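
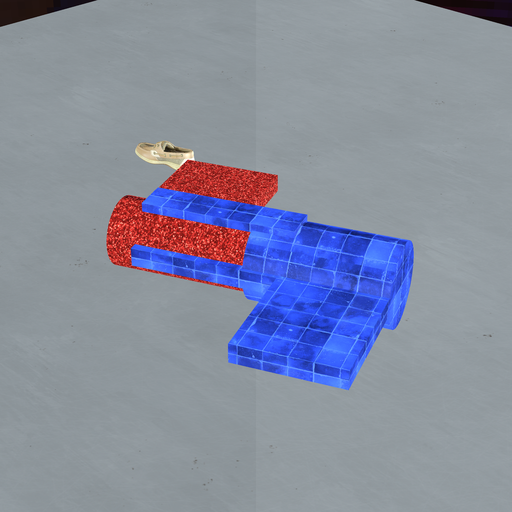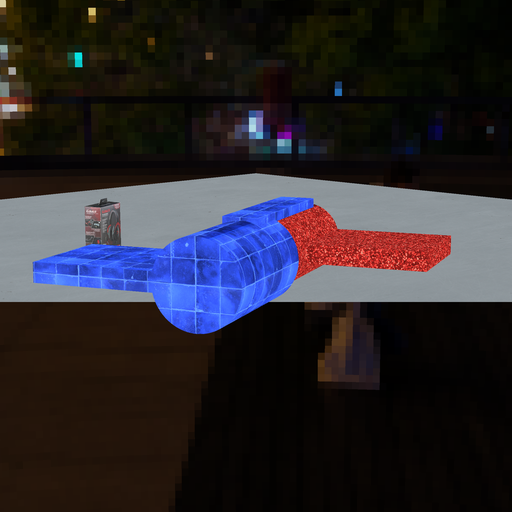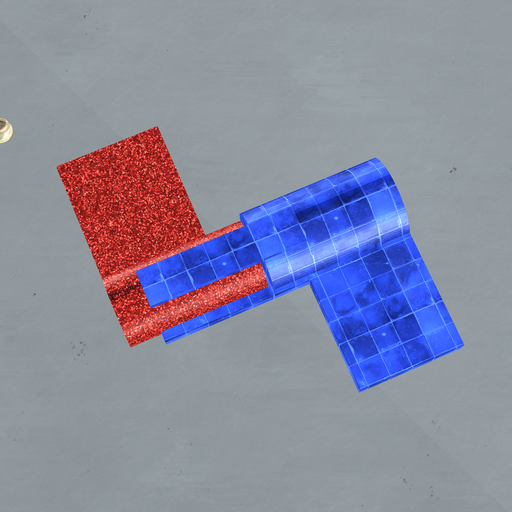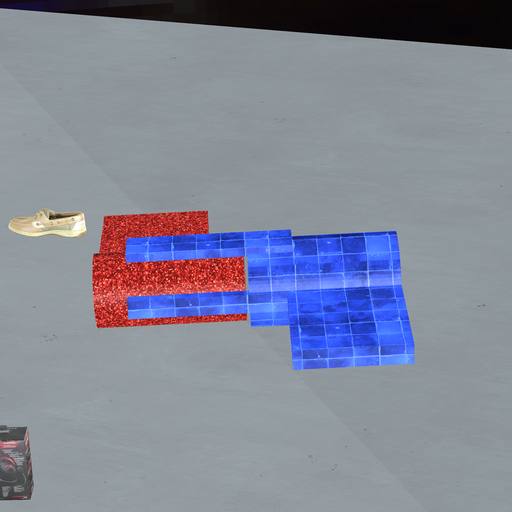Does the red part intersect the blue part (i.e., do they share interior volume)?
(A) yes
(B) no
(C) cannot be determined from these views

(B) no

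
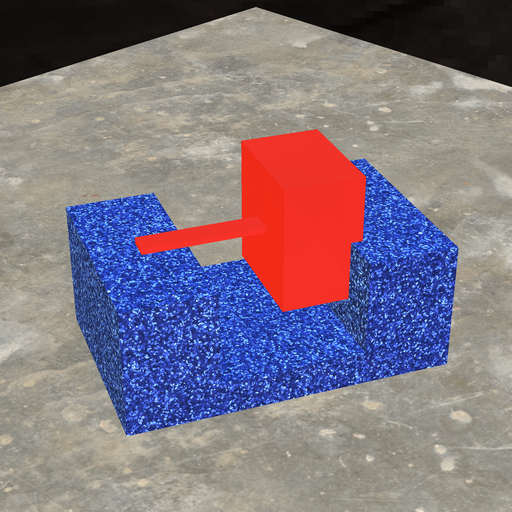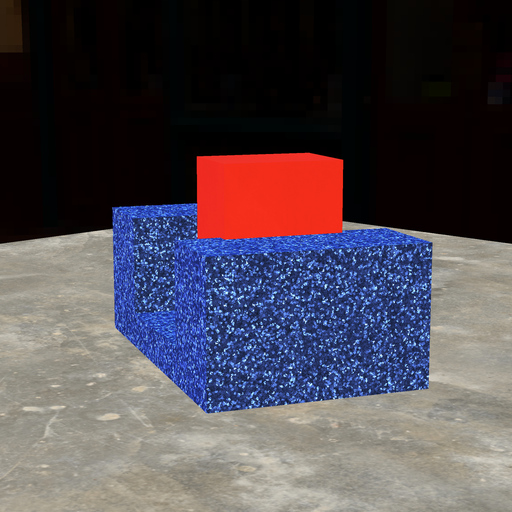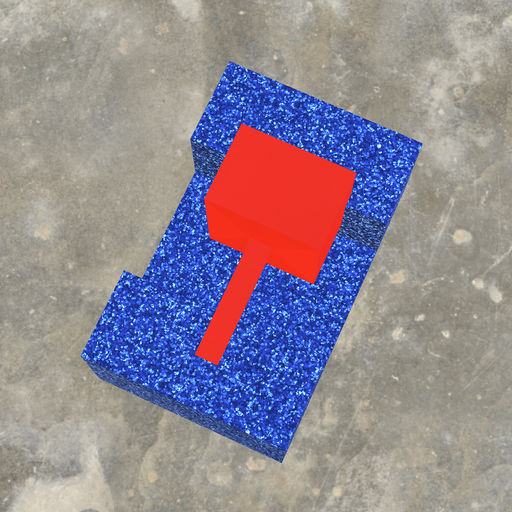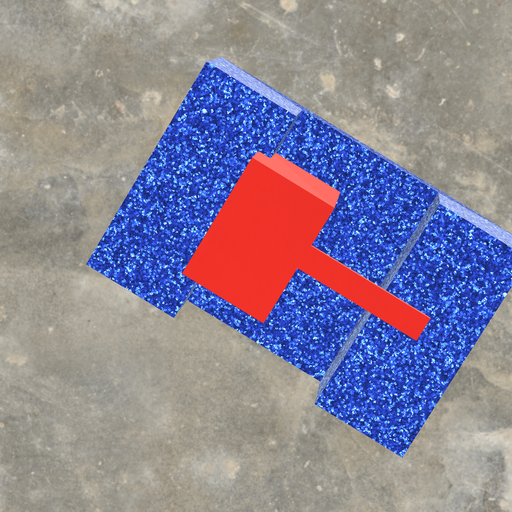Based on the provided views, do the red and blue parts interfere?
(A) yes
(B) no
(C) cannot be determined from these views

(A) yes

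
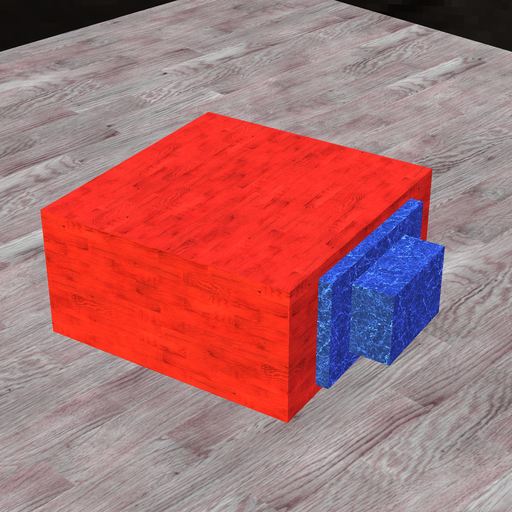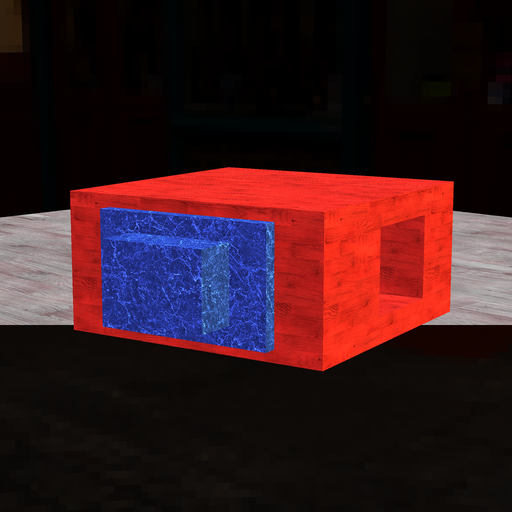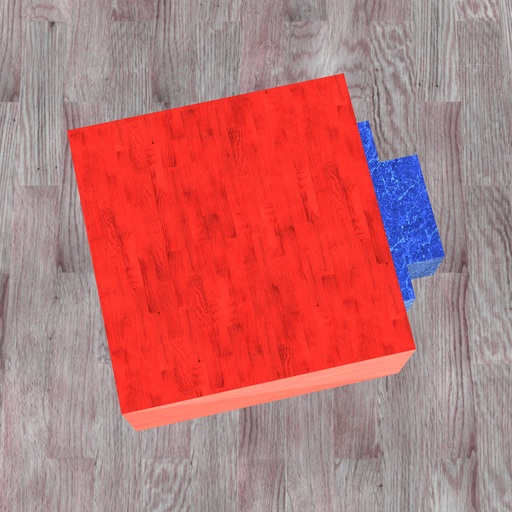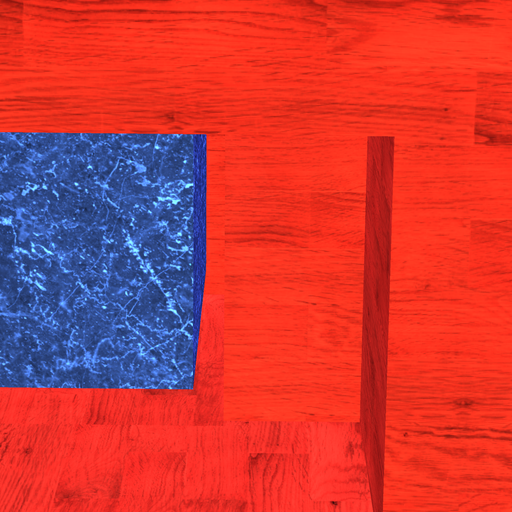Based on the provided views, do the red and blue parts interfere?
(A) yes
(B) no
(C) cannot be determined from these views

(B) no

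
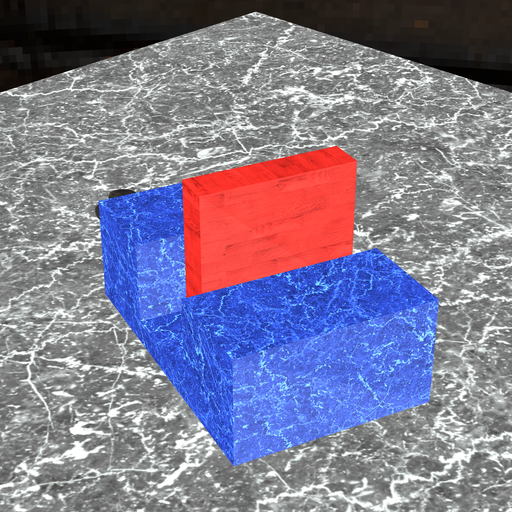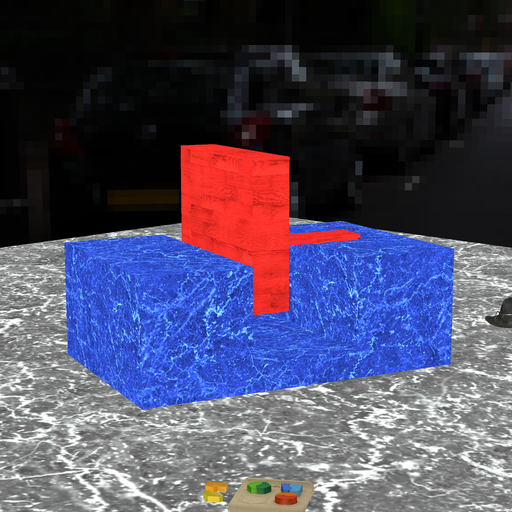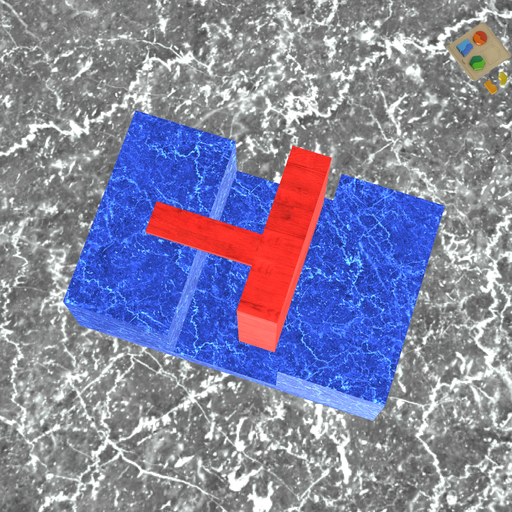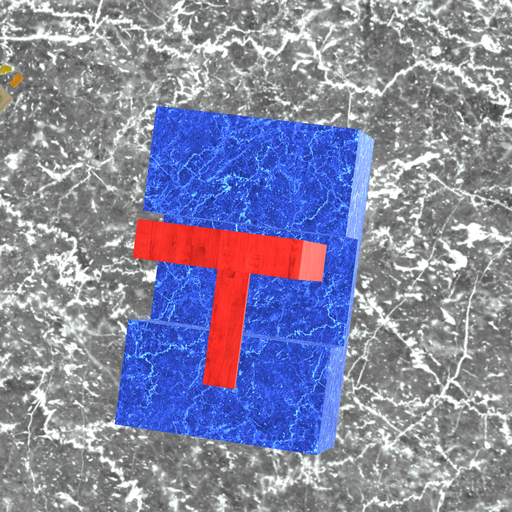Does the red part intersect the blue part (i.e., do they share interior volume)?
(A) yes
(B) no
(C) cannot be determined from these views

(B) no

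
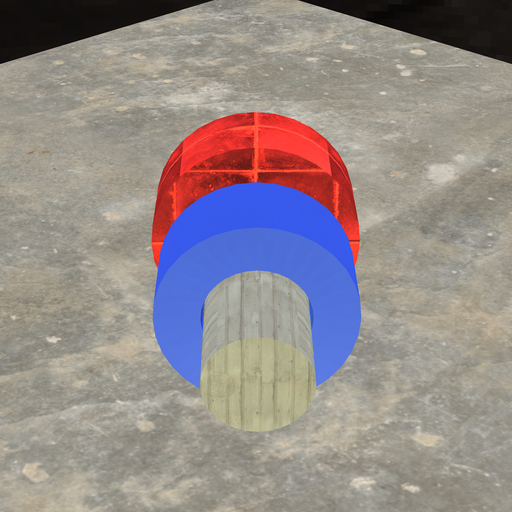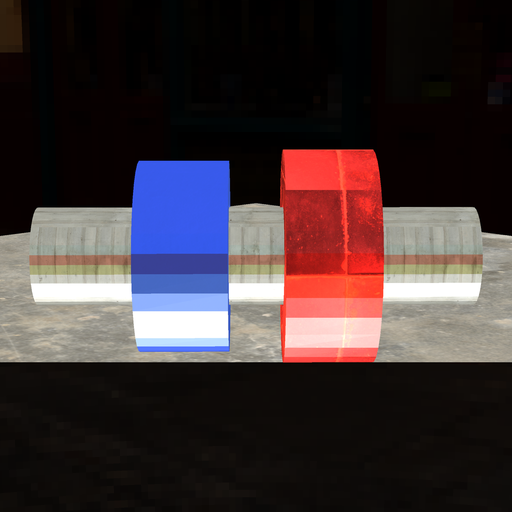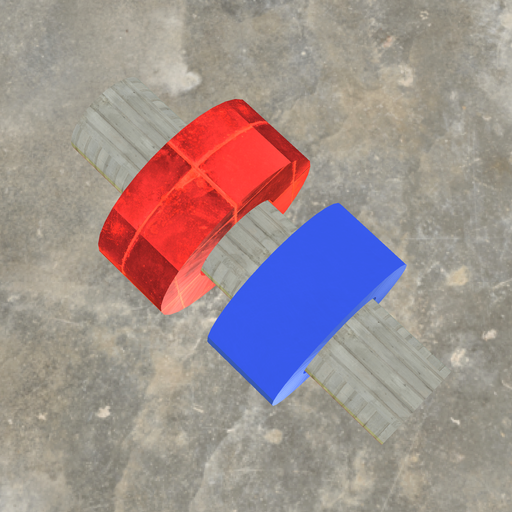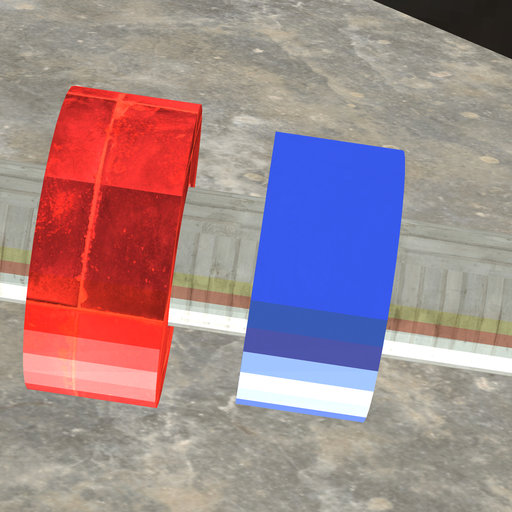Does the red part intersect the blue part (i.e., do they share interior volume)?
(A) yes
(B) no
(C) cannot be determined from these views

(B) no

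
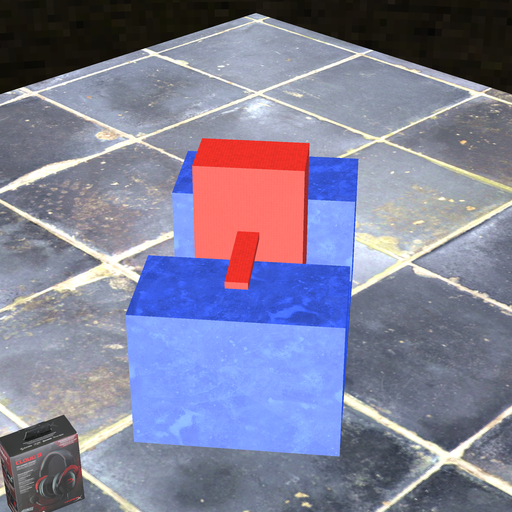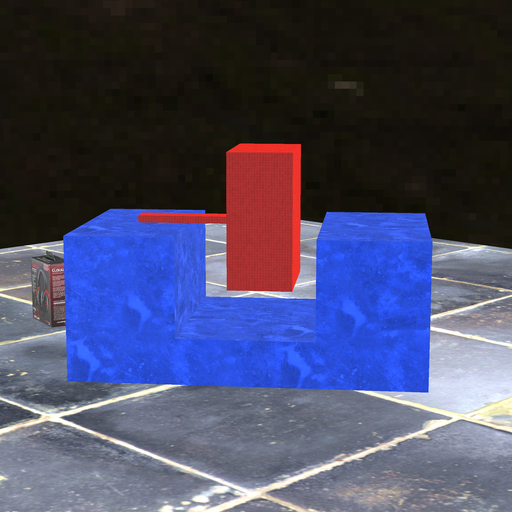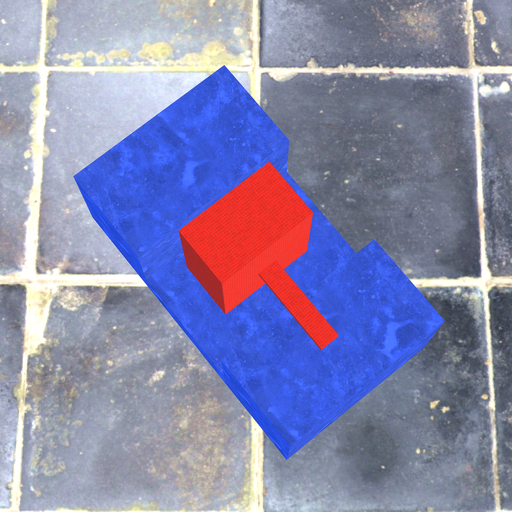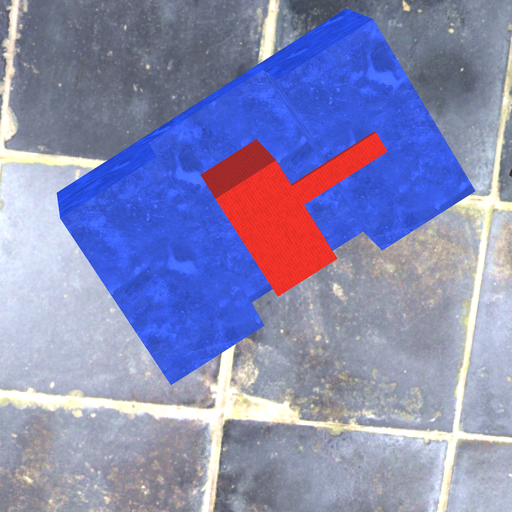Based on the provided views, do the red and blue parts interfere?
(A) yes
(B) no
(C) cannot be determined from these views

(B) no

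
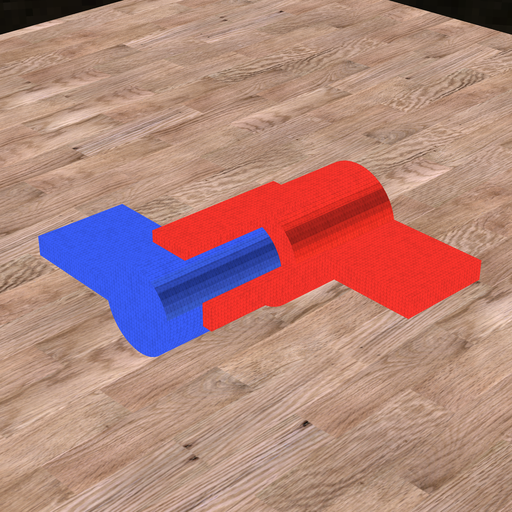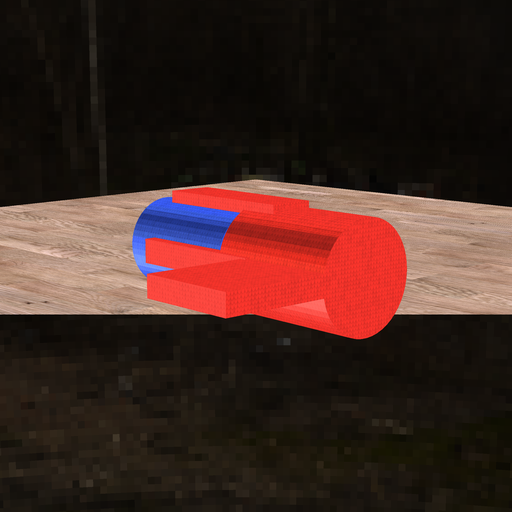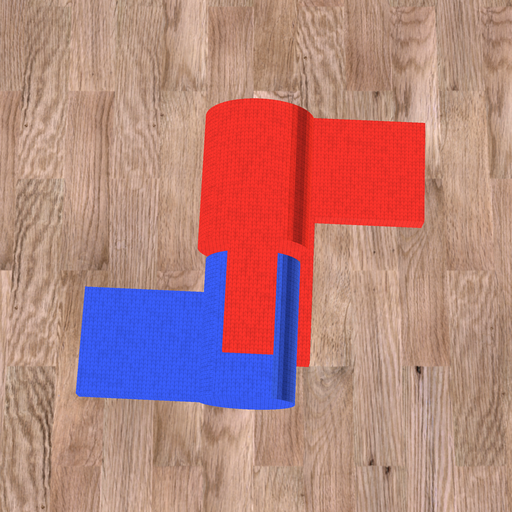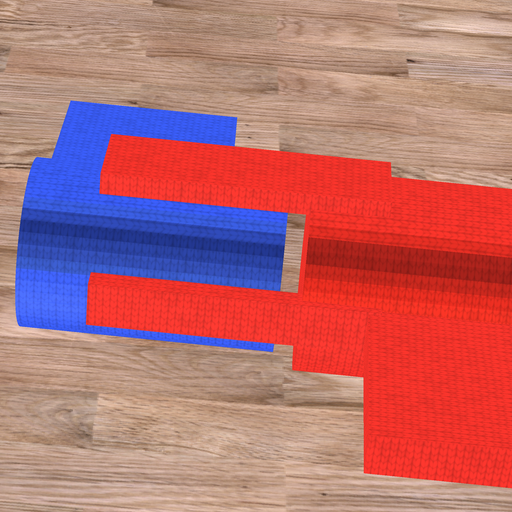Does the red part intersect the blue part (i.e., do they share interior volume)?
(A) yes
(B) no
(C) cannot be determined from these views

(B) no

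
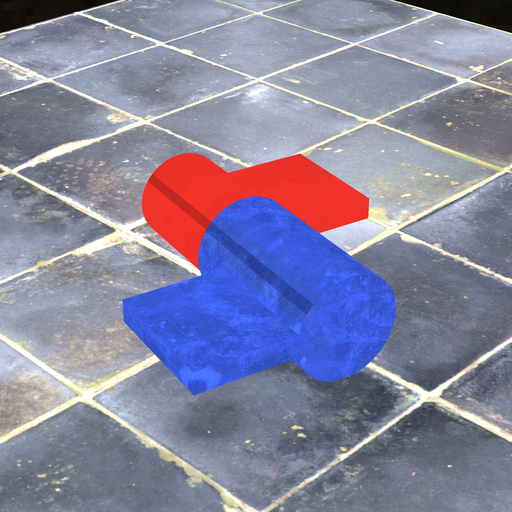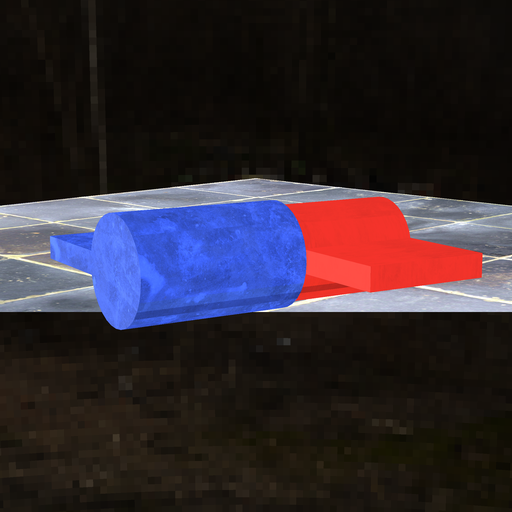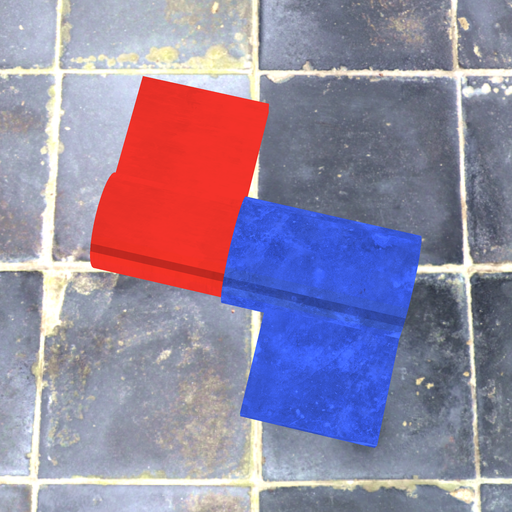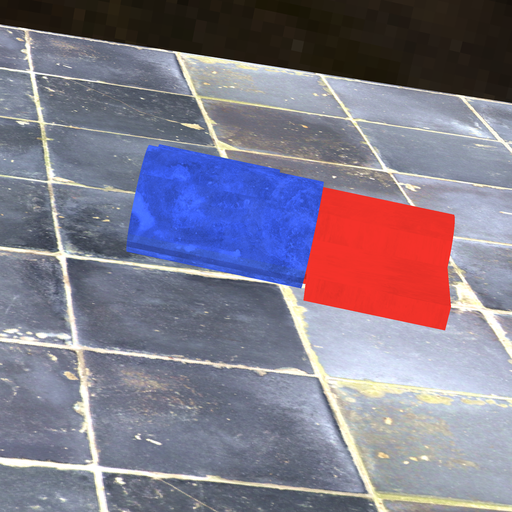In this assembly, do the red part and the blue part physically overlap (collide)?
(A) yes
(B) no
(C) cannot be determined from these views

(A) yes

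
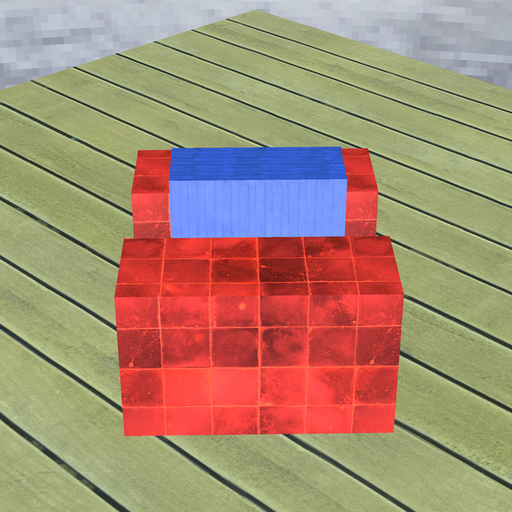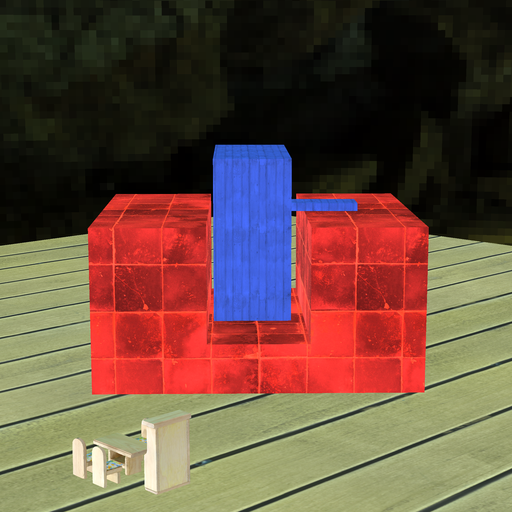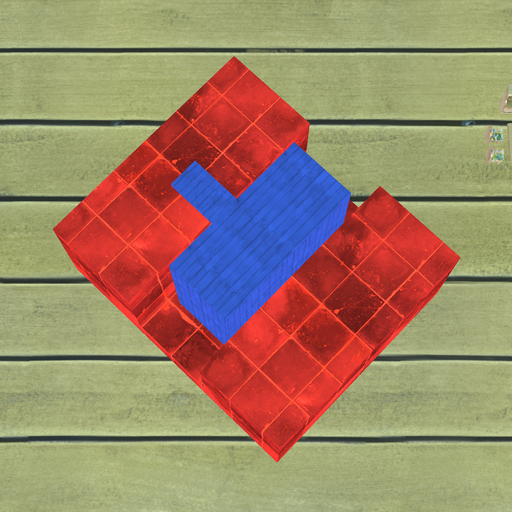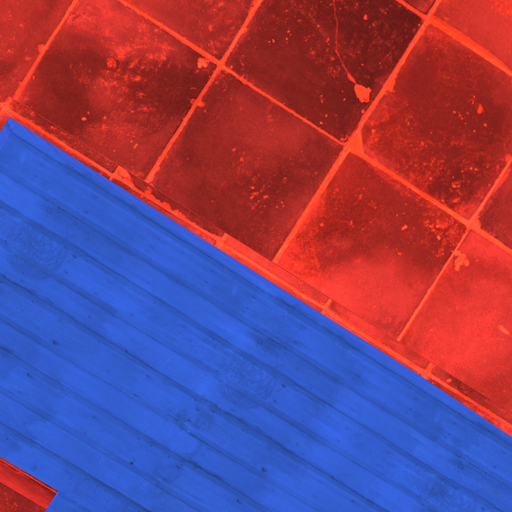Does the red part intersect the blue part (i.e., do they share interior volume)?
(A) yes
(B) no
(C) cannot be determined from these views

(B) no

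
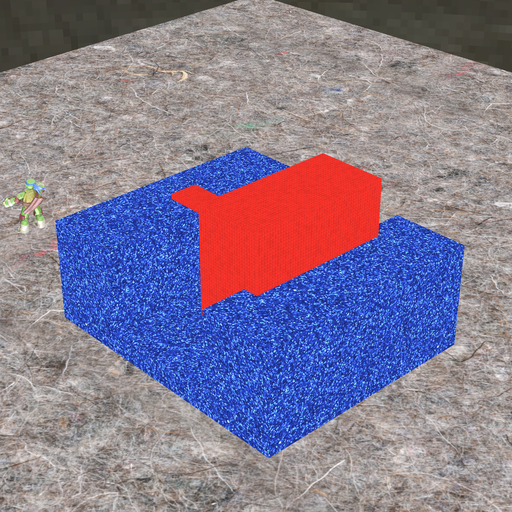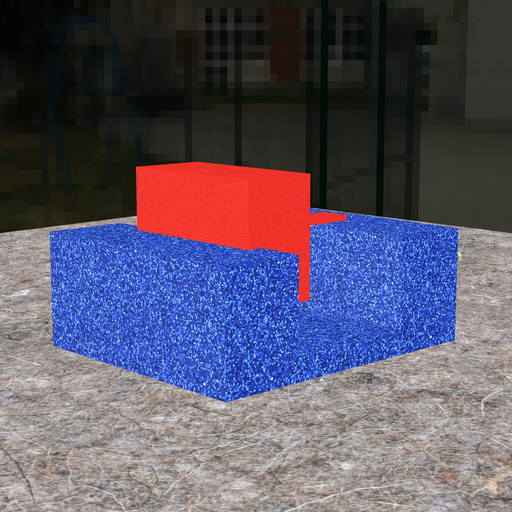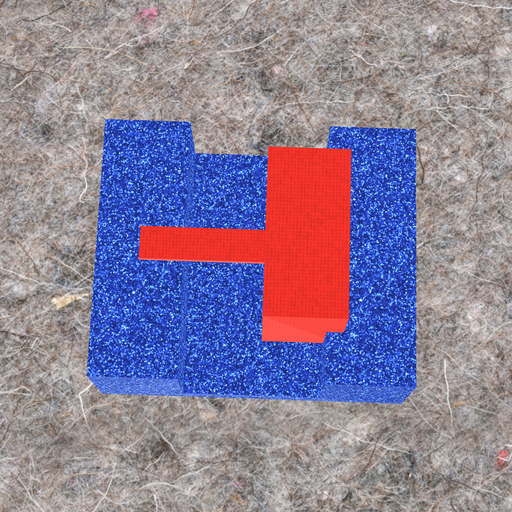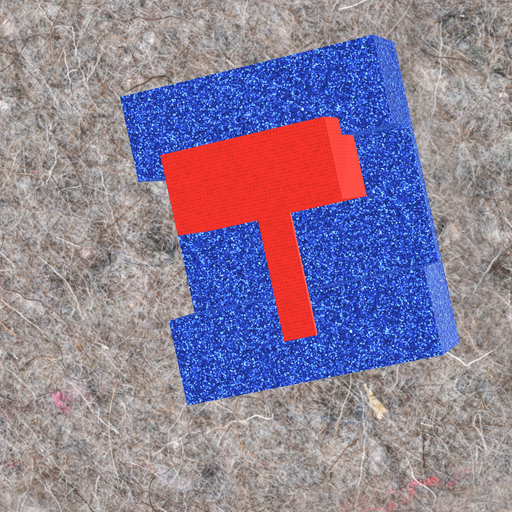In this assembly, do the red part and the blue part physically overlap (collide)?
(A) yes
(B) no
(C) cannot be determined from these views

(A) yes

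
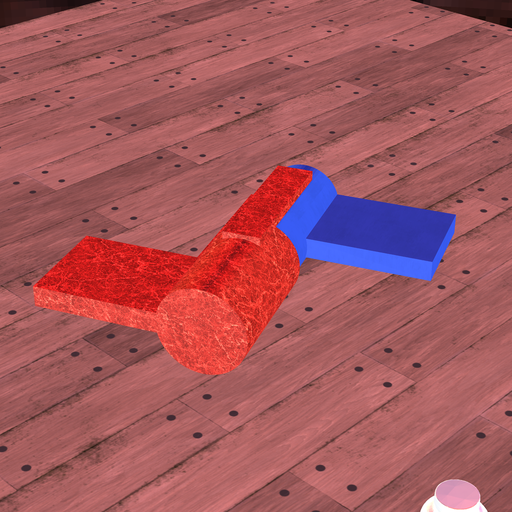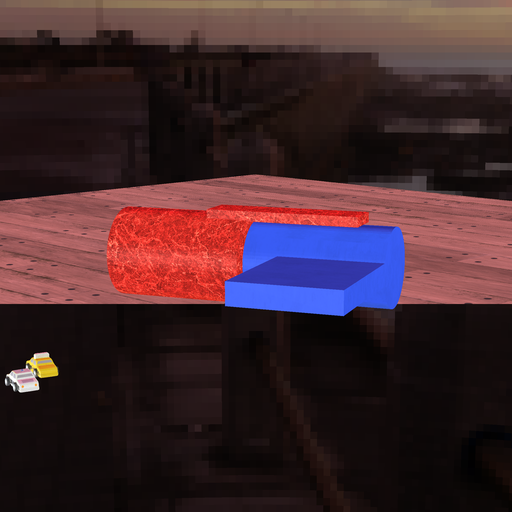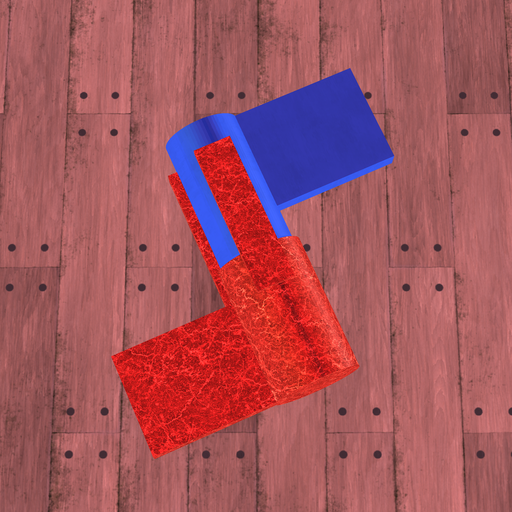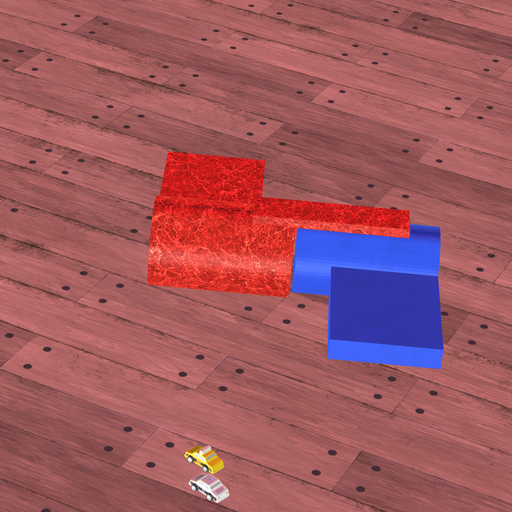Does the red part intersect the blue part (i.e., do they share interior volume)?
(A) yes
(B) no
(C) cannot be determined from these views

(B) no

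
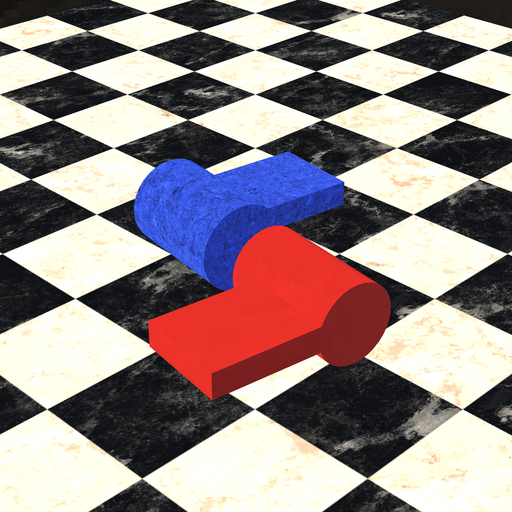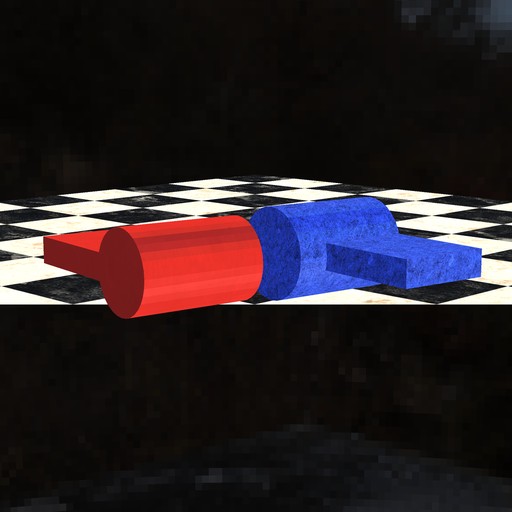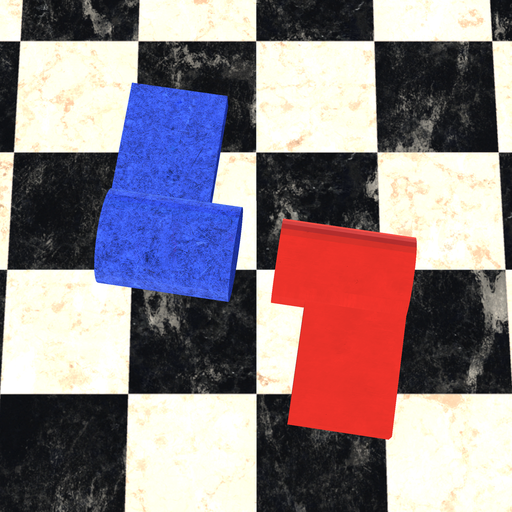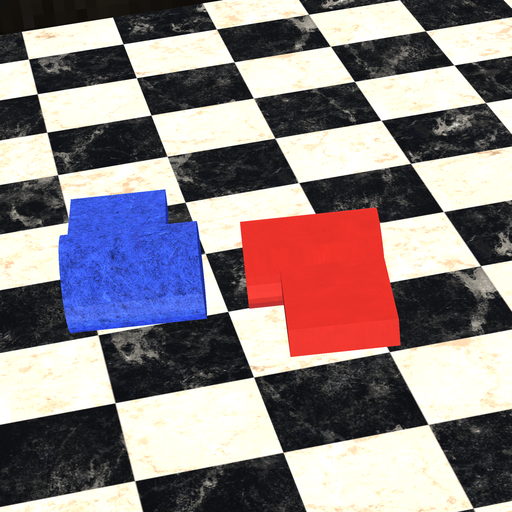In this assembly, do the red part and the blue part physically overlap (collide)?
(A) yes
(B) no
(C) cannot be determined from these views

(B) no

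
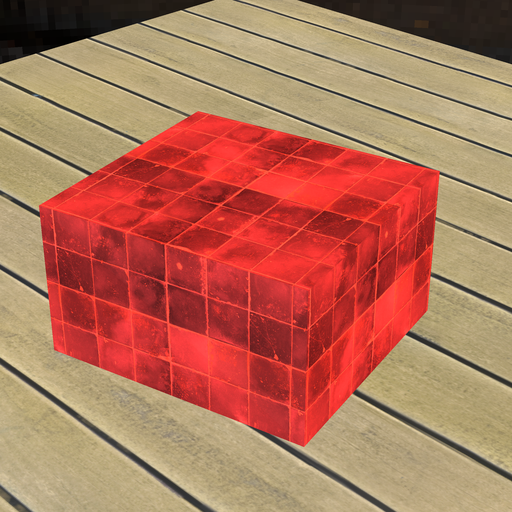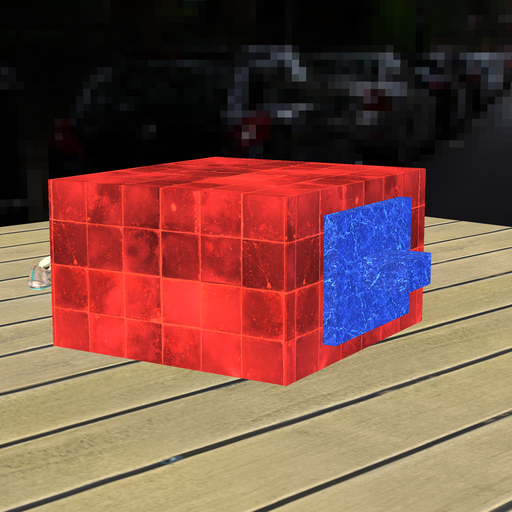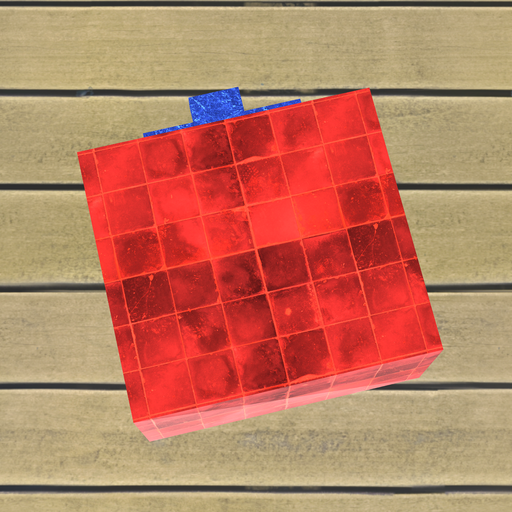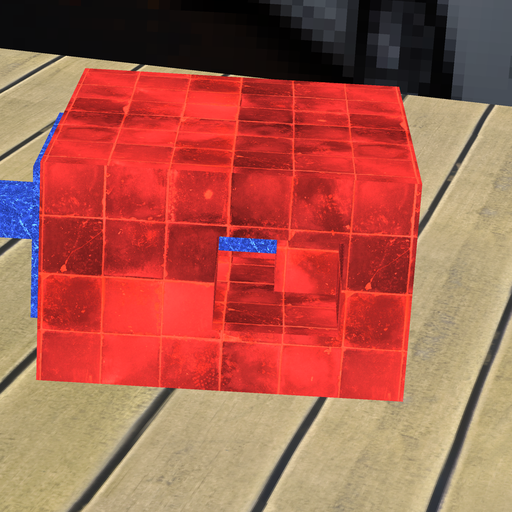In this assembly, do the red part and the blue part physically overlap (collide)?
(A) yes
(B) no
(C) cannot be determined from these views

(A) yes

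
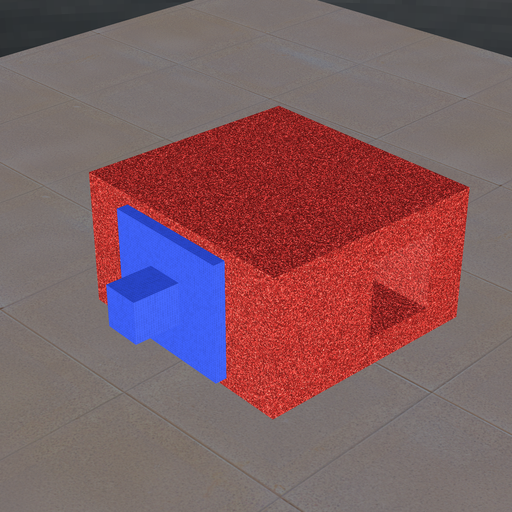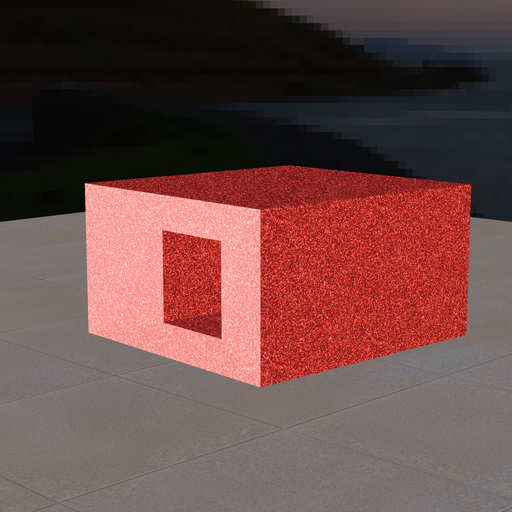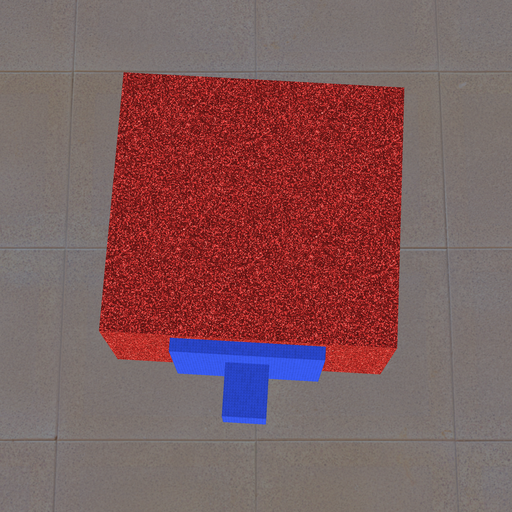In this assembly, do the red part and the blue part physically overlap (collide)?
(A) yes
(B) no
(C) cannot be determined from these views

(C) cannot be determined from these views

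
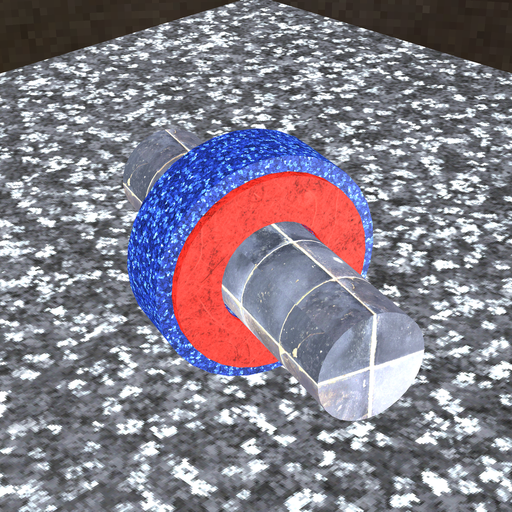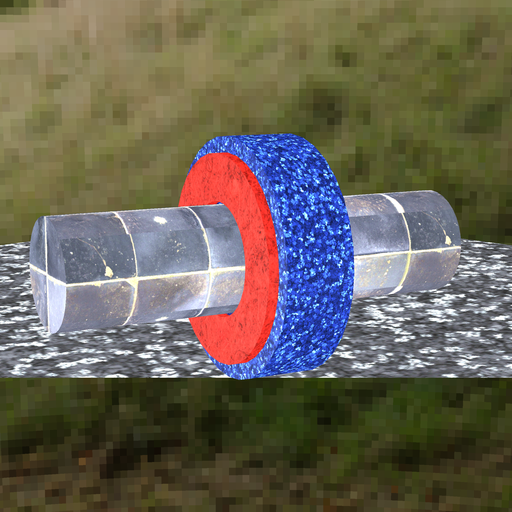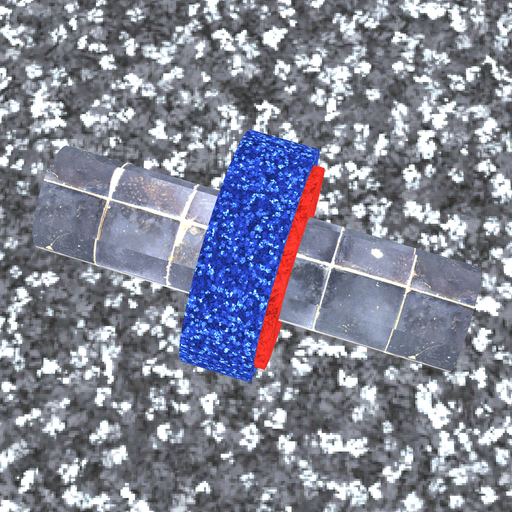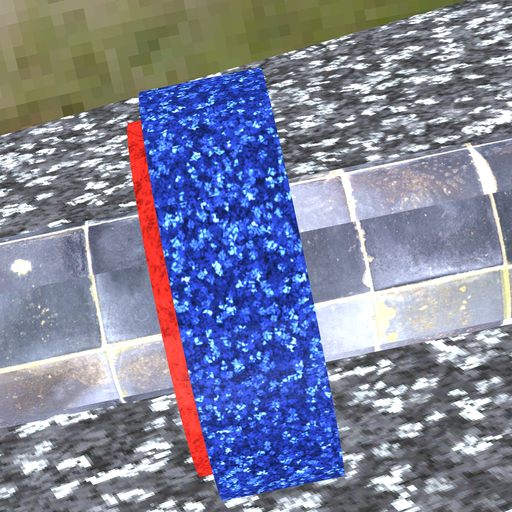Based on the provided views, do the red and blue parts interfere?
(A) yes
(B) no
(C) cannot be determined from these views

(A) yes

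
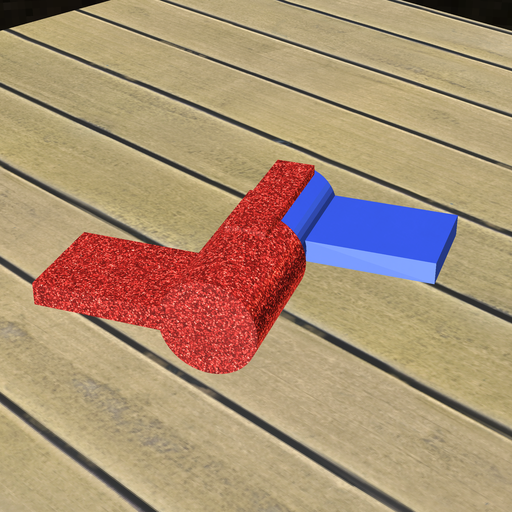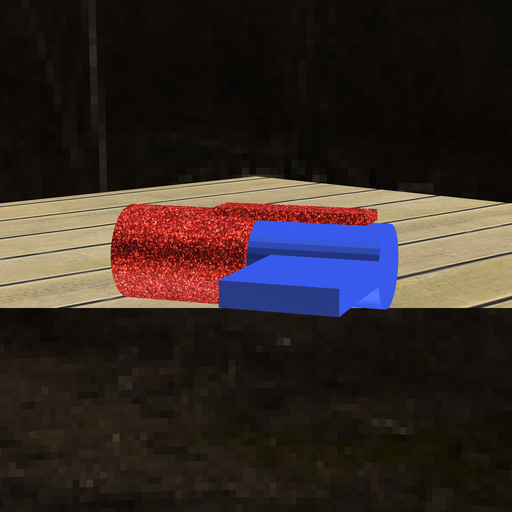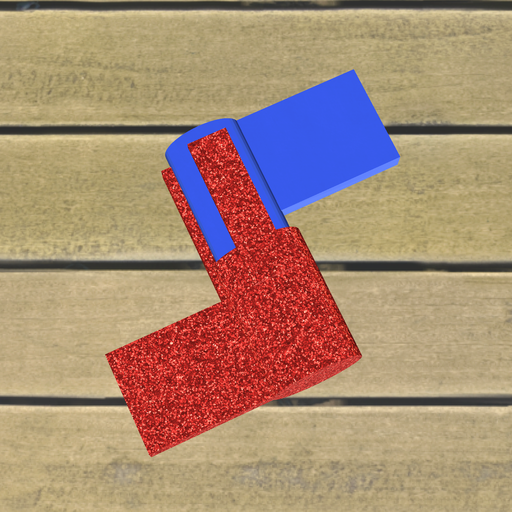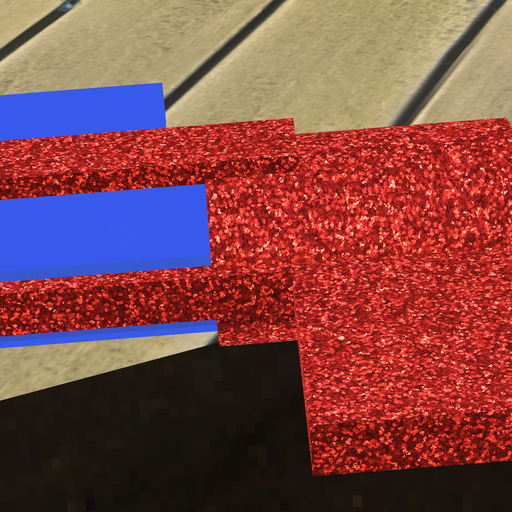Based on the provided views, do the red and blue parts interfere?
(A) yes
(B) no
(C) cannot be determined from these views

(A) yes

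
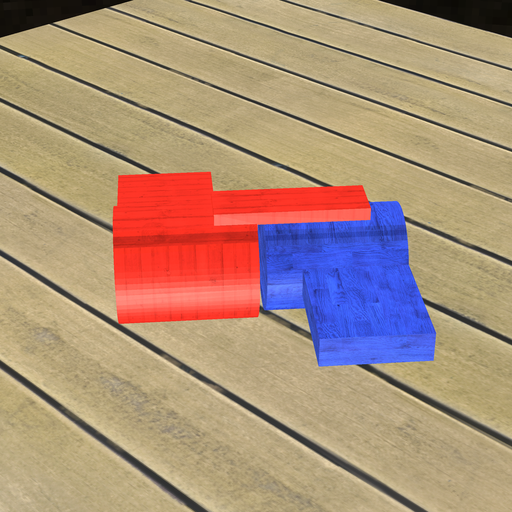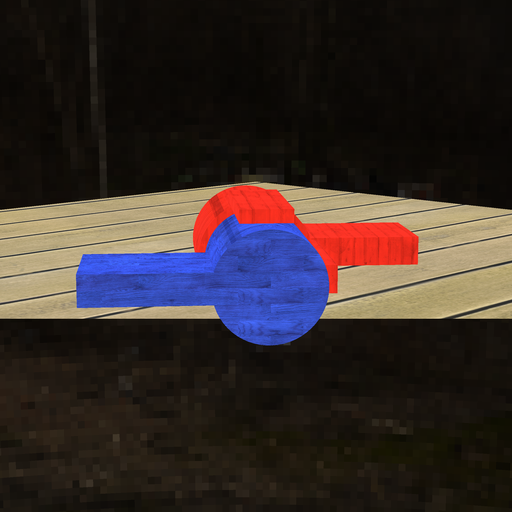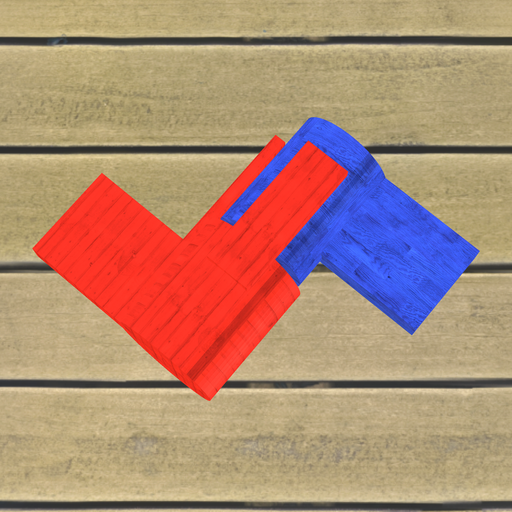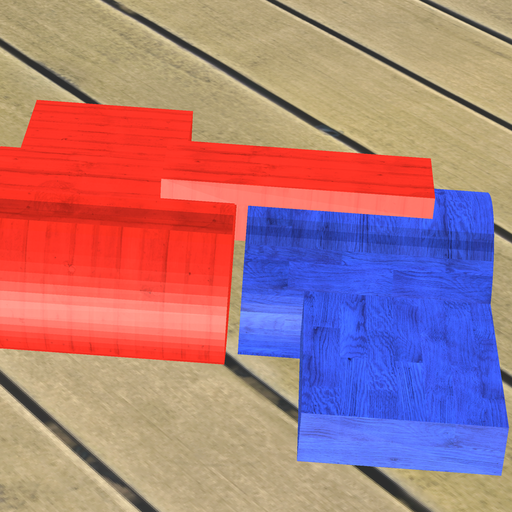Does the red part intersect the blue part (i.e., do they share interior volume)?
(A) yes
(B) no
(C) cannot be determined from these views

(B) no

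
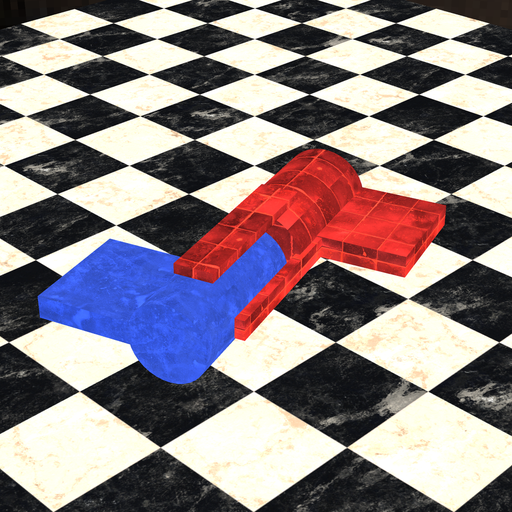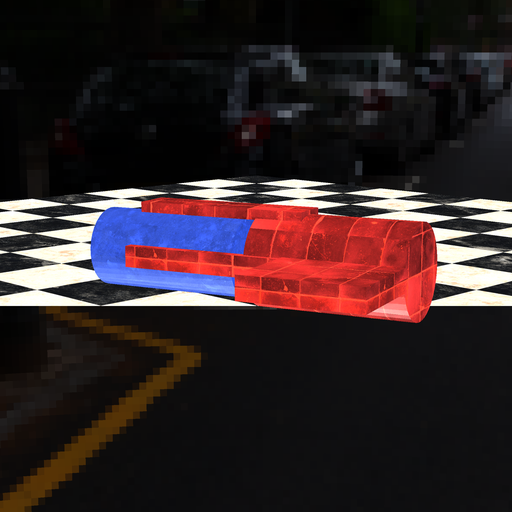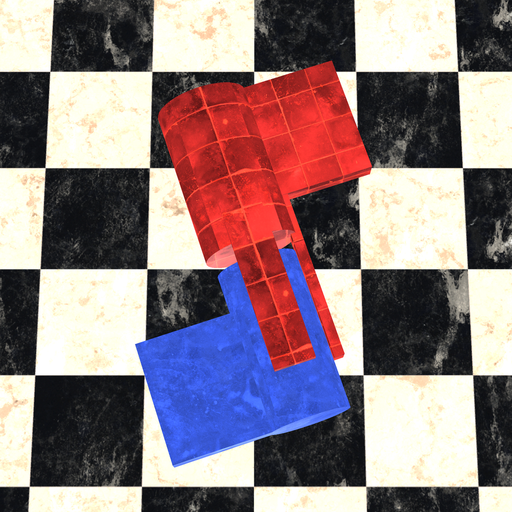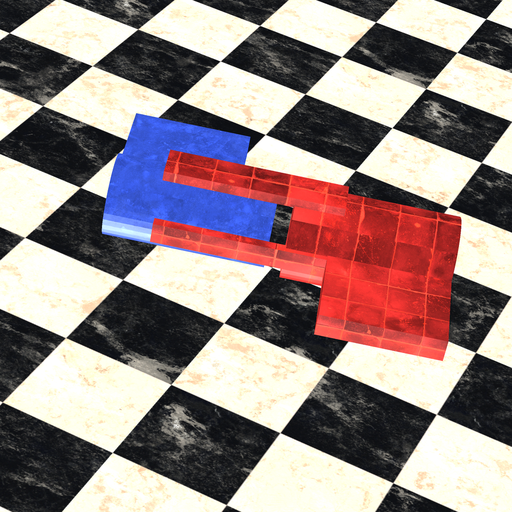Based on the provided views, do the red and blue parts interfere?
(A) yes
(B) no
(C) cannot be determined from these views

(B) no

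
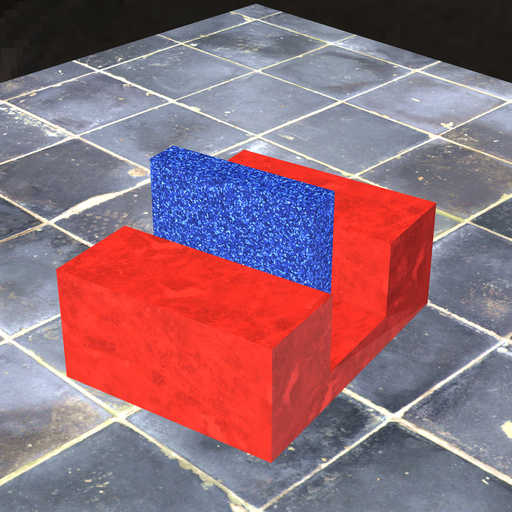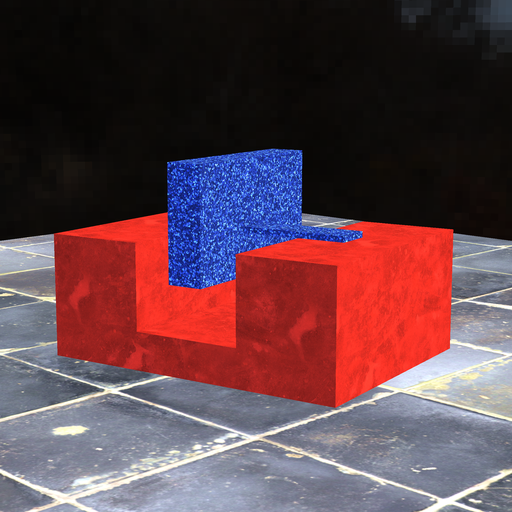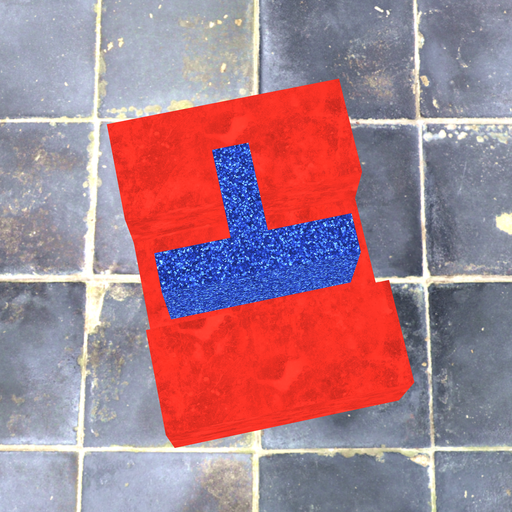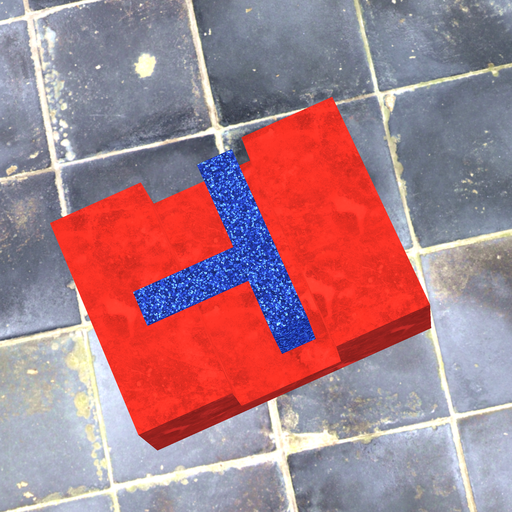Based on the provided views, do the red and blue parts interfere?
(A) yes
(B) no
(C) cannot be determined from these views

(B) no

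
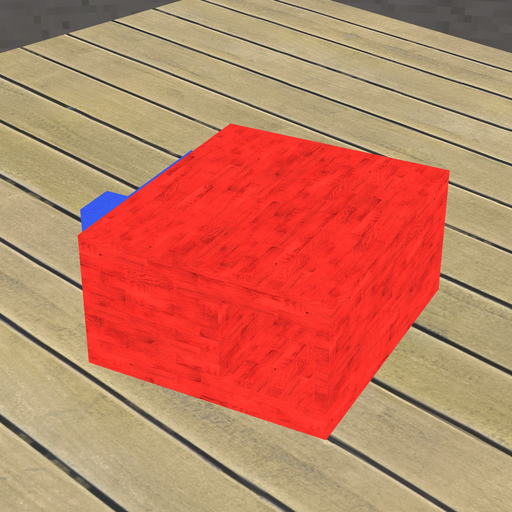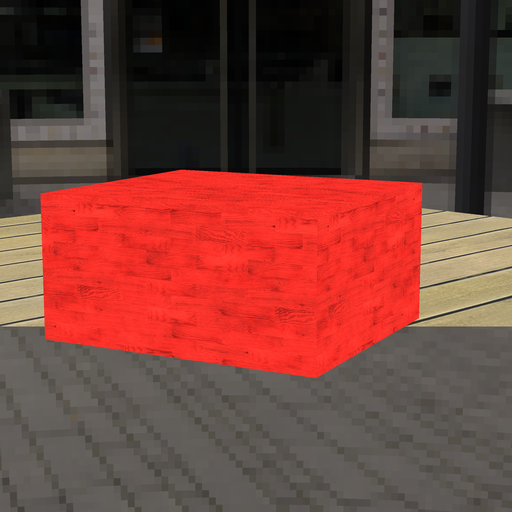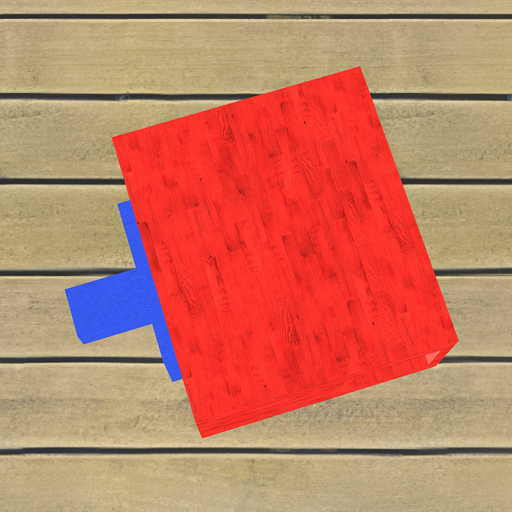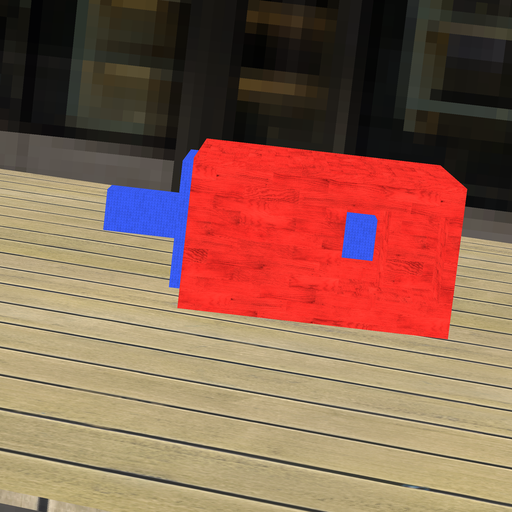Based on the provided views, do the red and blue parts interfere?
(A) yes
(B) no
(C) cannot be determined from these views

(B) no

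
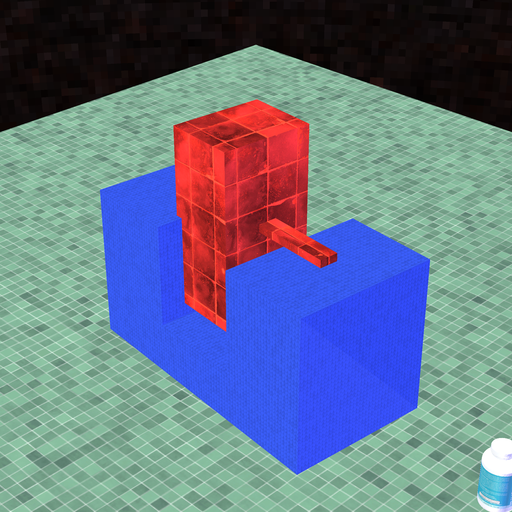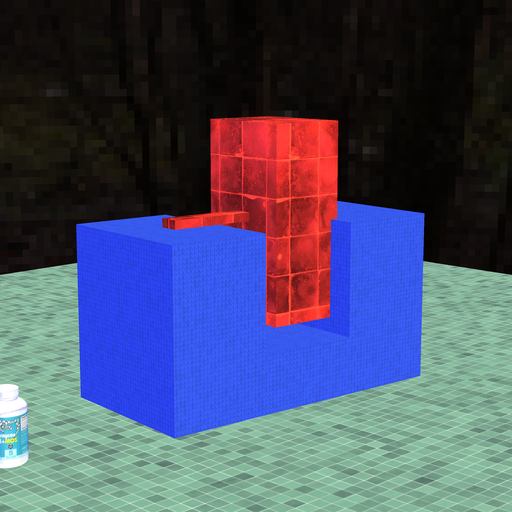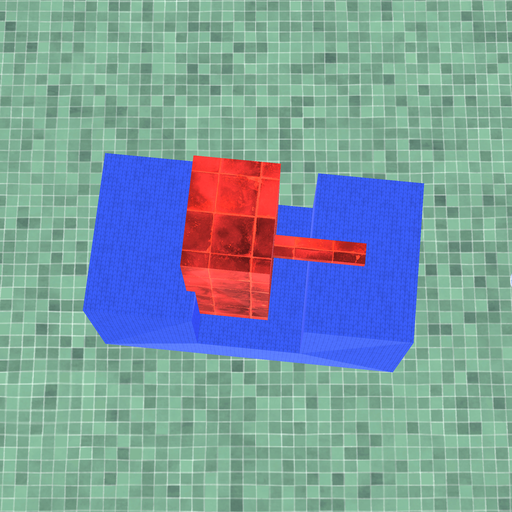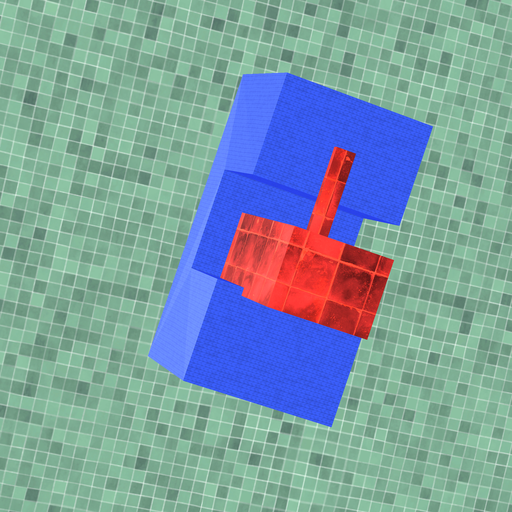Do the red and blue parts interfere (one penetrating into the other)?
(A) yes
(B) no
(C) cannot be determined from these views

(A) yes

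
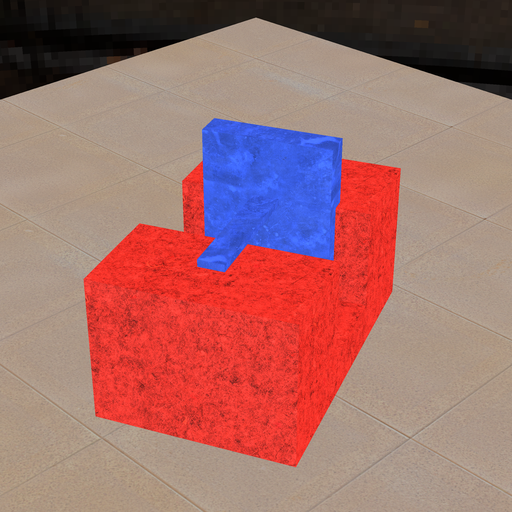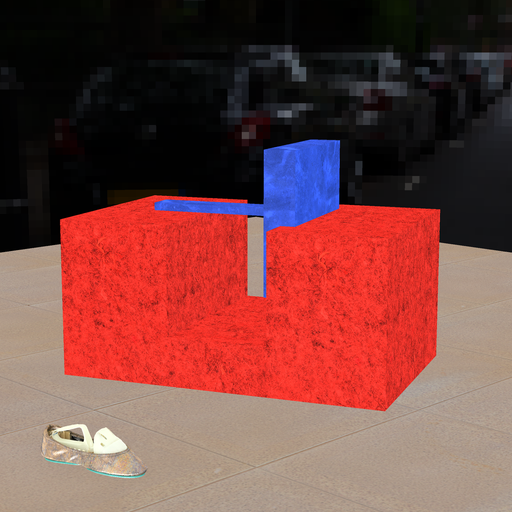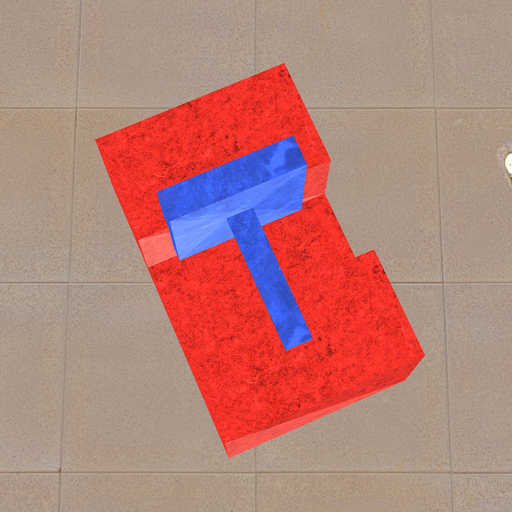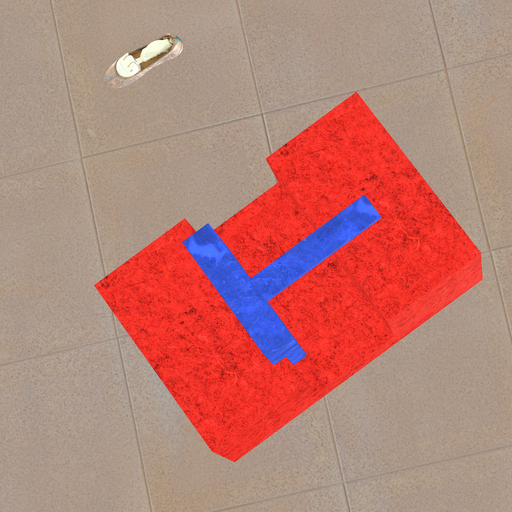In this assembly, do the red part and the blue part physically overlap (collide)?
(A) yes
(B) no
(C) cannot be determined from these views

(A) yes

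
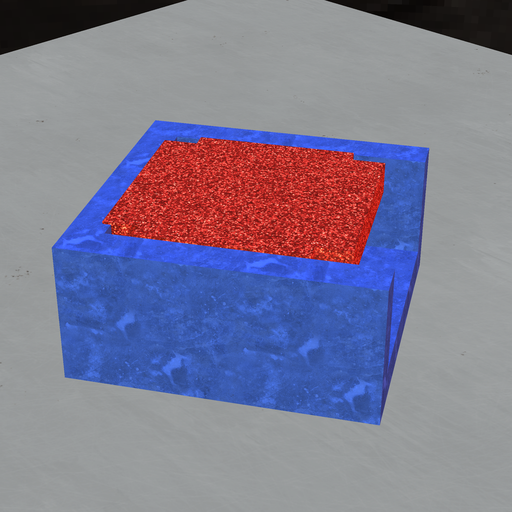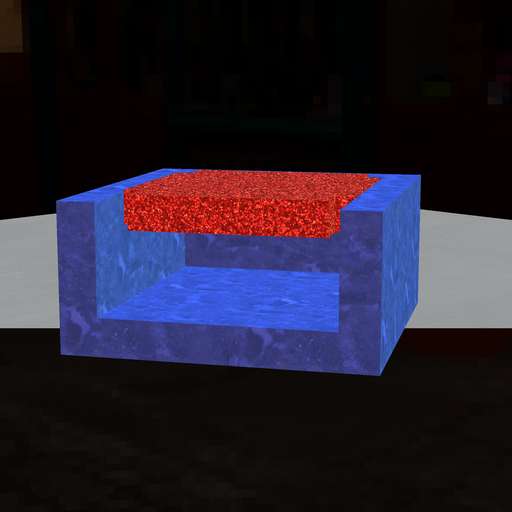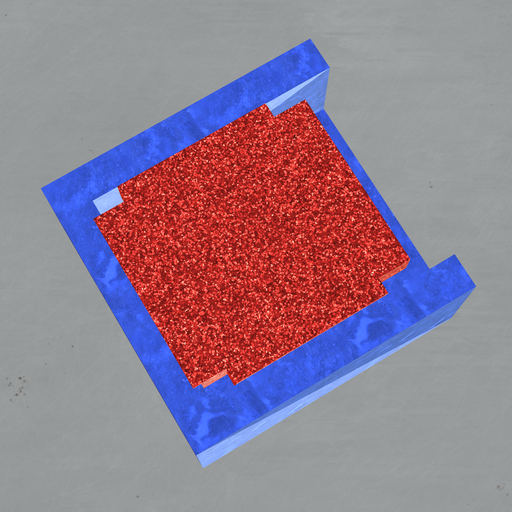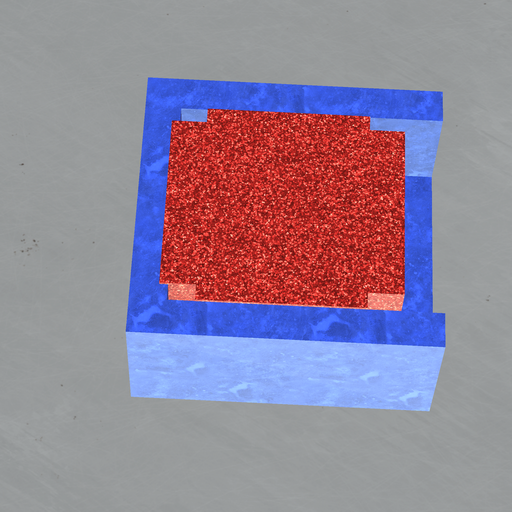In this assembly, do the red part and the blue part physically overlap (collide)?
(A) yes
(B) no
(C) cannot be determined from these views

(A) yes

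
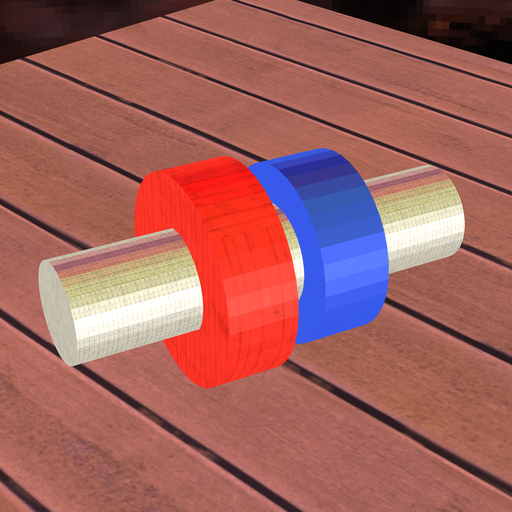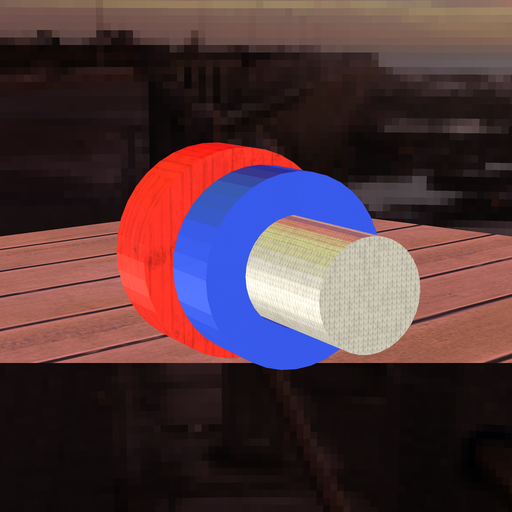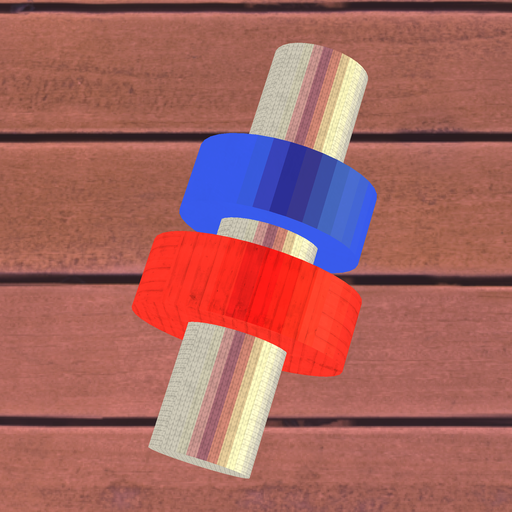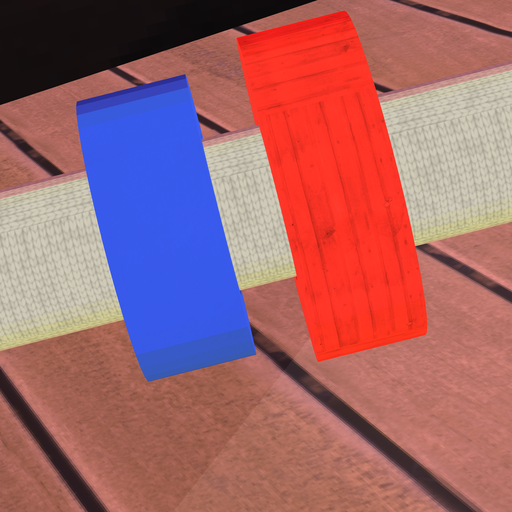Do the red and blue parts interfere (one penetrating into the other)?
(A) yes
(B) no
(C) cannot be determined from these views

(B) no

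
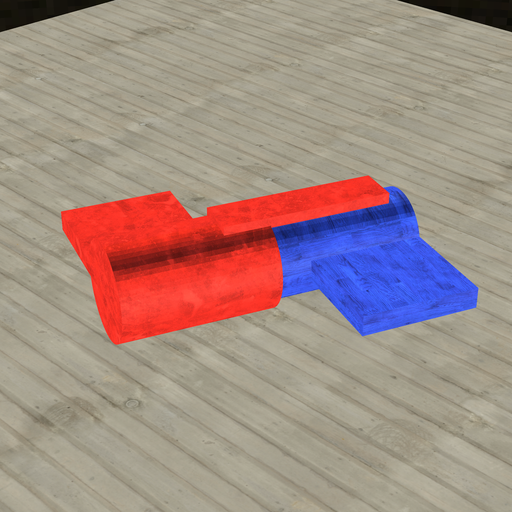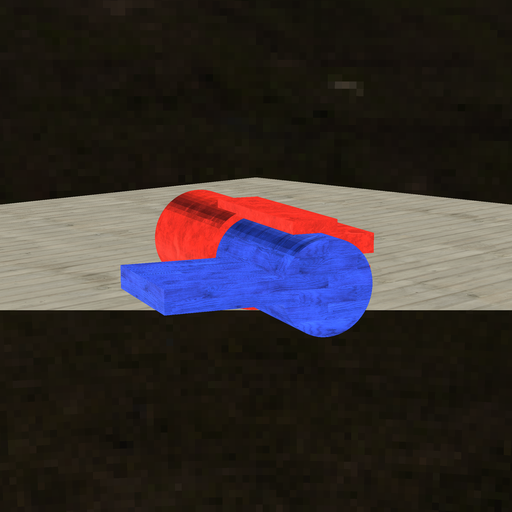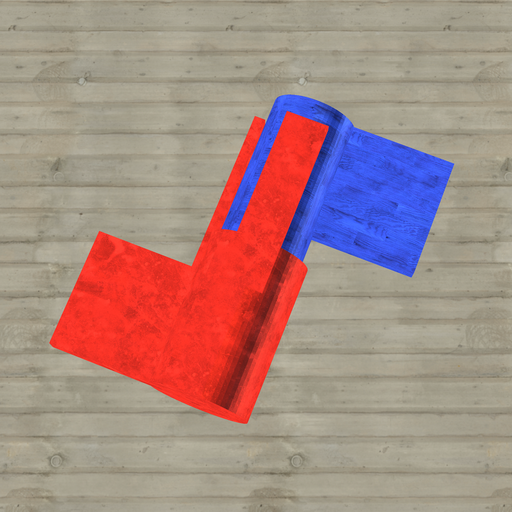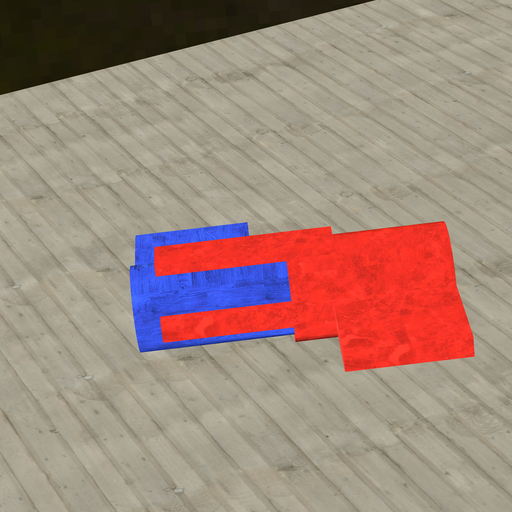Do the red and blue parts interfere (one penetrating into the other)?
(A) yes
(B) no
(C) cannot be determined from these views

(A) yes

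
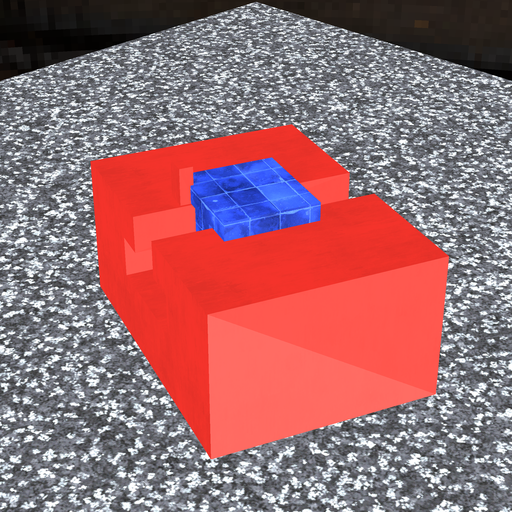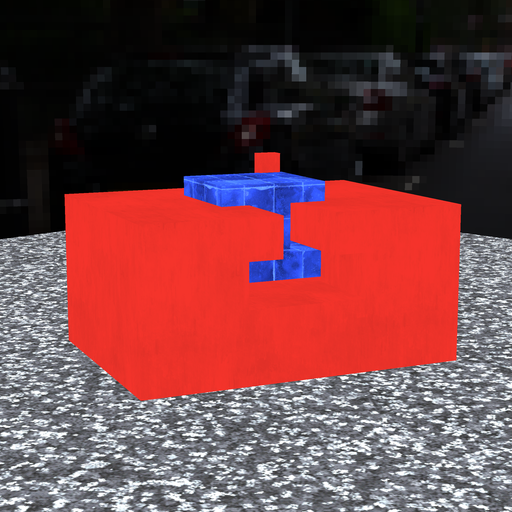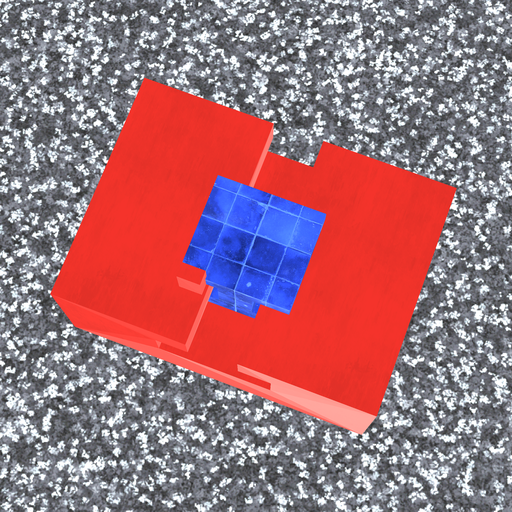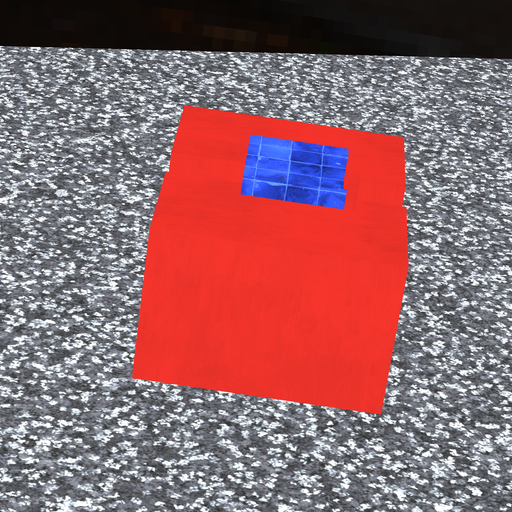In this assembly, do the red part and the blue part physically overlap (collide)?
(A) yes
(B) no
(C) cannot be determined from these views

(A) yes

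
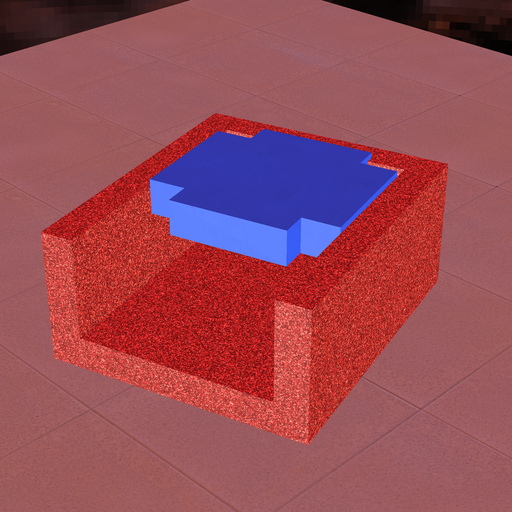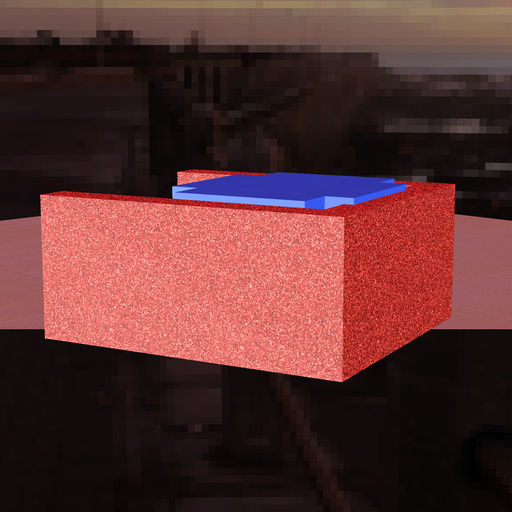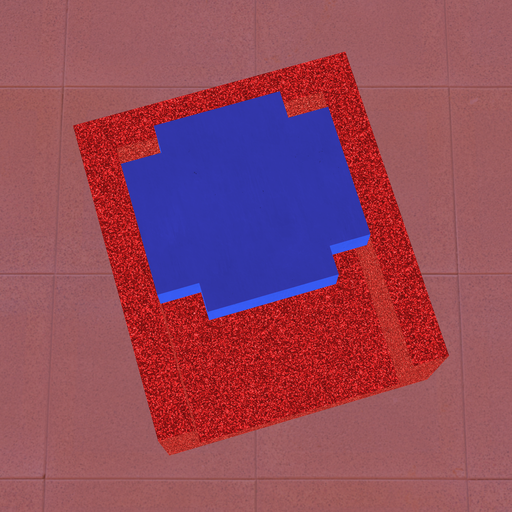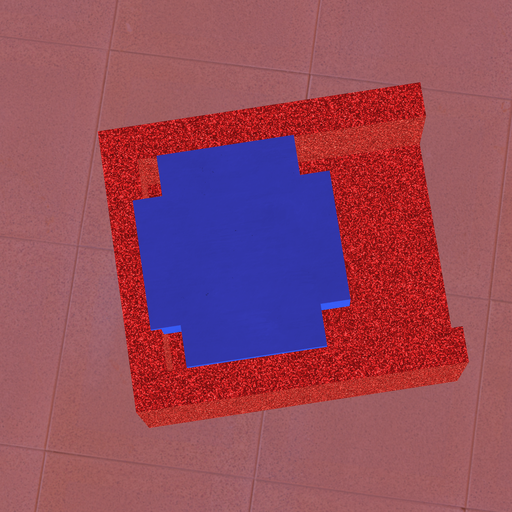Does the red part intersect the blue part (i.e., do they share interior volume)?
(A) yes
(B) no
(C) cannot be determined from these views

(A) yes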